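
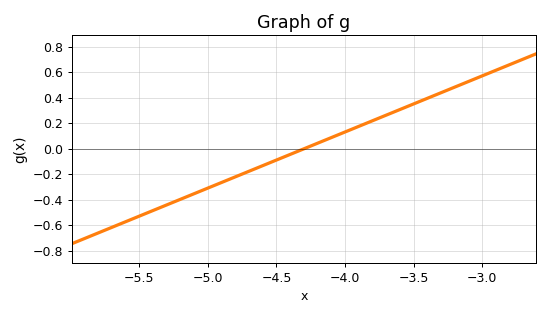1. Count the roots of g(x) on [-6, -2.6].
1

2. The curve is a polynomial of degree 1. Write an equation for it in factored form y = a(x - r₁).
y = 0.44(x + 4.3)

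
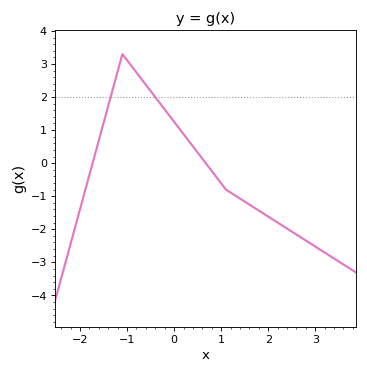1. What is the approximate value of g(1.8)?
-1.4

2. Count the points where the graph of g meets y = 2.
2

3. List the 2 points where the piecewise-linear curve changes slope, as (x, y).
(-1.1, 3.3); (1.1, -0.8)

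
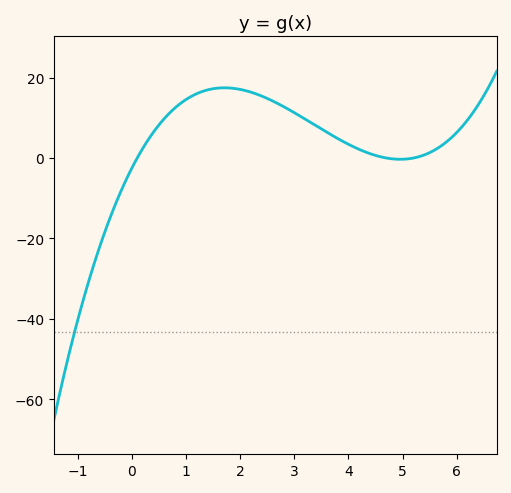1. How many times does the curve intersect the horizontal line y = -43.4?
1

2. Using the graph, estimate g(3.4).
8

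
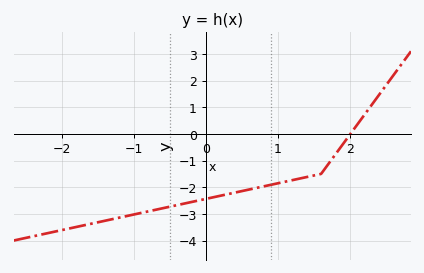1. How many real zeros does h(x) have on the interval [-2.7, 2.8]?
1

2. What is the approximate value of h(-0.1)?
-2.5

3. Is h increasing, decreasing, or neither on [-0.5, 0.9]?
increasing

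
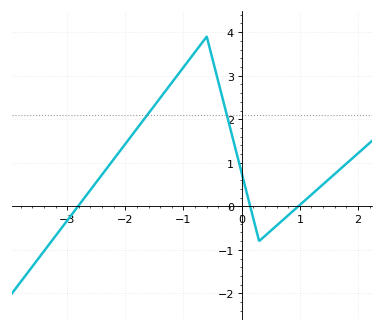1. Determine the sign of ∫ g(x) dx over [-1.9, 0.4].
positive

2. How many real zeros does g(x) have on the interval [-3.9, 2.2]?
3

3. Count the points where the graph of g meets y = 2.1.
2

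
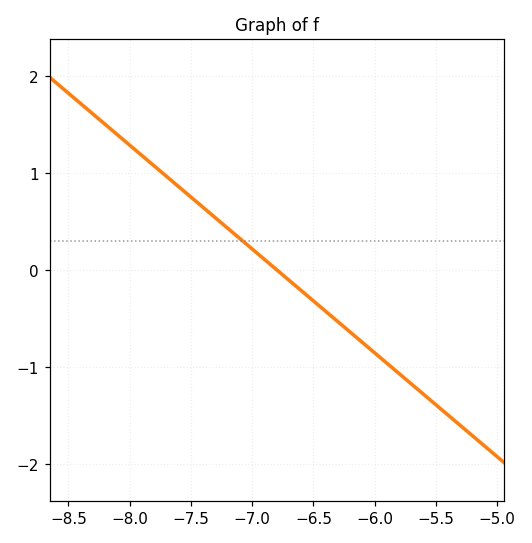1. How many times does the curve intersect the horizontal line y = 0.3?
1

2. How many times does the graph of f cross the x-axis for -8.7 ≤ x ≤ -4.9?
1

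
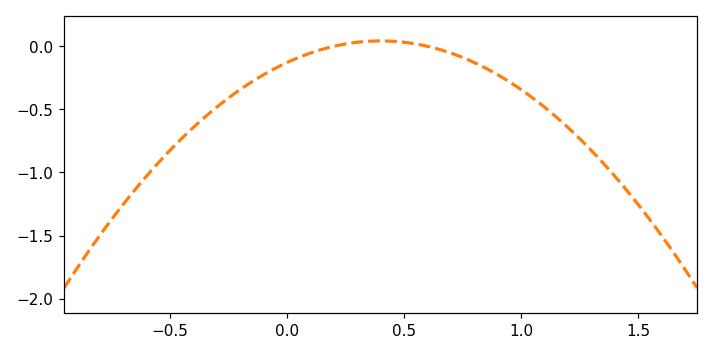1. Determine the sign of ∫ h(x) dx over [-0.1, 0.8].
negative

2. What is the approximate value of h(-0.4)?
-0.65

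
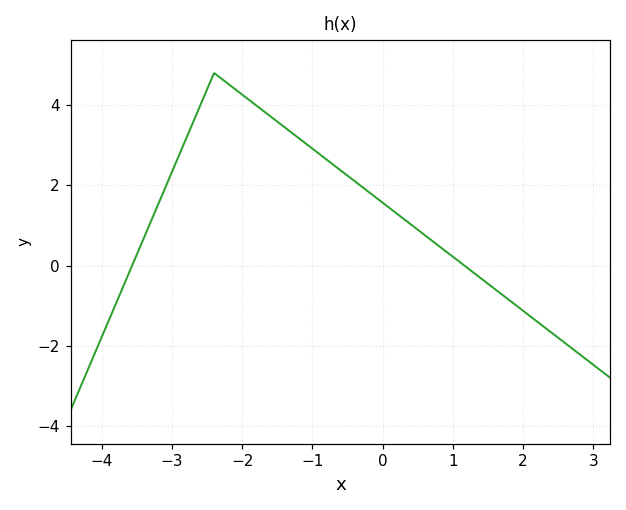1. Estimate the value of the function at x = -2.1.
4.4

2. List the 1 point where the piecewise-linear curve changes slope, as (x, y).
(-2.4, 4.8)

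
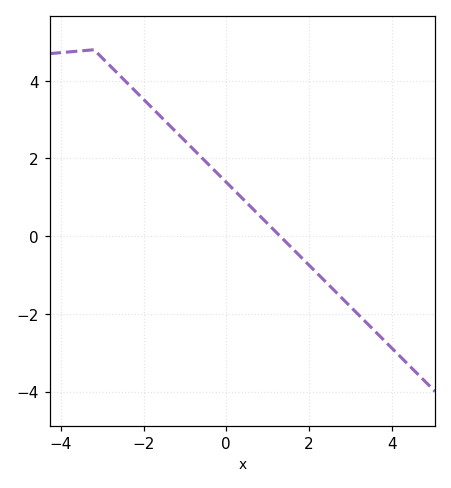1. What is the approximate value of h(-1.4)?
2.8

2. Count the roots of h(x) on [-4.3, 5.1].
1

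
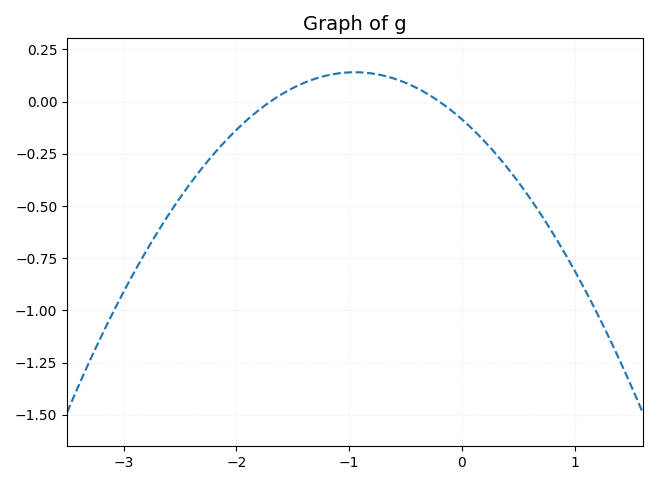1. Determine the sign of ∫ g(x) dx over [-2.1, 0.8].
negative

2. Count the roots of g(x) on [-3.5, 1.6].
2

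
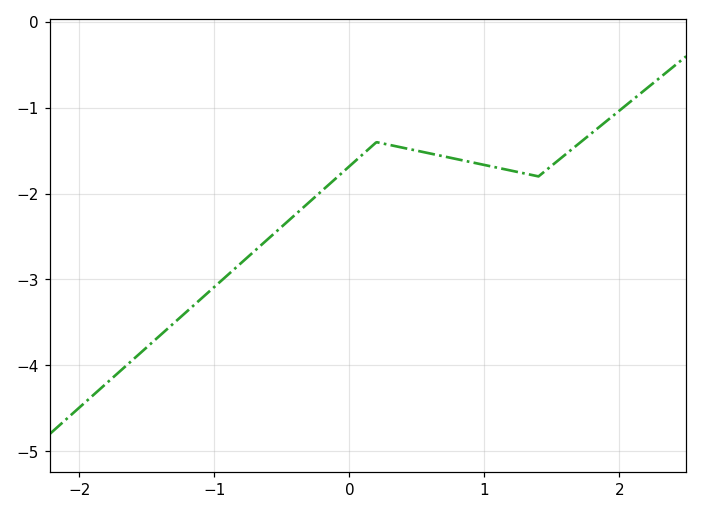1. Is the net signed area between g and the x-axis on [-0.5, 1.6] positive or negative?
negative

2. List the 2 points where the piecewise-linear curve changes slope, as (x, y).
(0.2, -1.4); (1.4, -1.8)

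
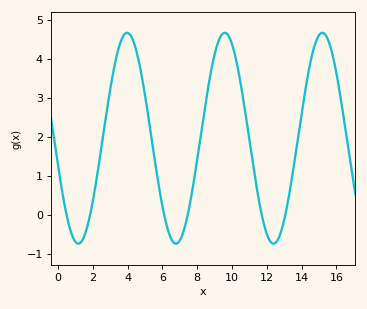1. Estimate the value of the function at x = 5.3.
2.2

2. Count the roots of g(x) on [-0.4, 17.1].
6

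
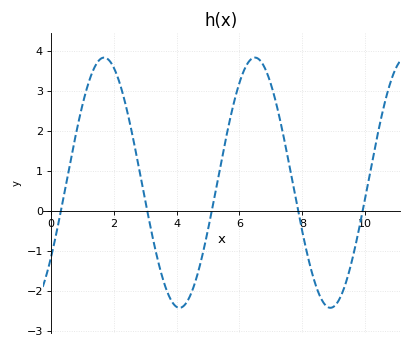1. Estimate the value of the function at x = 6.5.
3.84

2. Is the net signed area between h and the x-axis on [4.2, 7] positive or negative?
positive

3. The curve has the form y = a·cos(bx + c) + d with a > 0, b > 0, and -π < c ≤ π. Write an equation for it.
y = 3.13cos(1.31x - 2.22) + 0.71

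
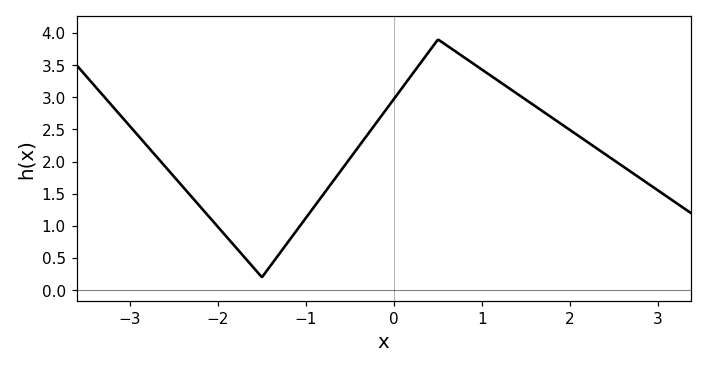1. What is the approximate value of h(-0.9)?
1.31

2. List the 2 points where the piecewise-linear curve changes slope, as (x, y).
(-1.5, 0.2); (0.5, 3.9)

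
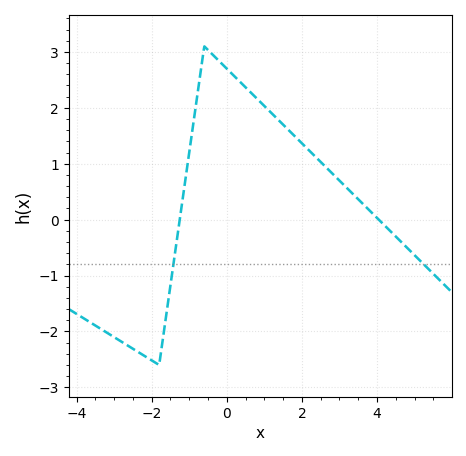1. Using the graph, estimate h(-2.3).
-2.39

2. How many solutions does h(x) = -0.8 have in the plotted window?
2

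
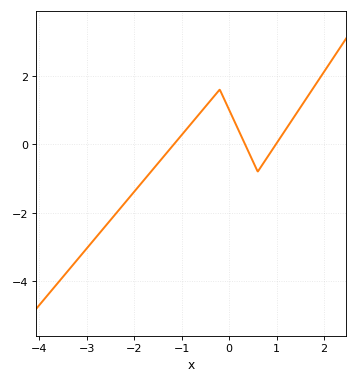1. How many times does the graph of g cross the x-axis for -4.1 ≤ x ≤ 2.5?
3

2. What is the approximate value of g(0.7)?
-0.591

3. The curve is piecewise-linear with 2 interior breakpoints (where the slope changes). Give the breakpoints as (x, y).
(-0.2, 1.6); (0.6, -0.8)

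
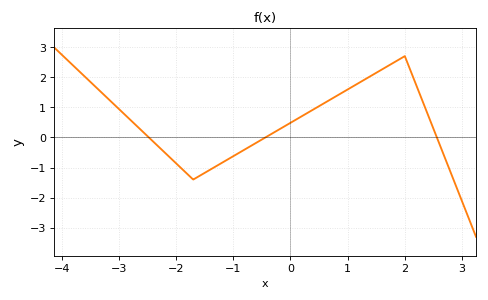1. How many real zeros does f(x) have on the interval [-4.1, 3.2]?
3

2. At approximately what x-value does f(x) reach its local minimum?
-1.7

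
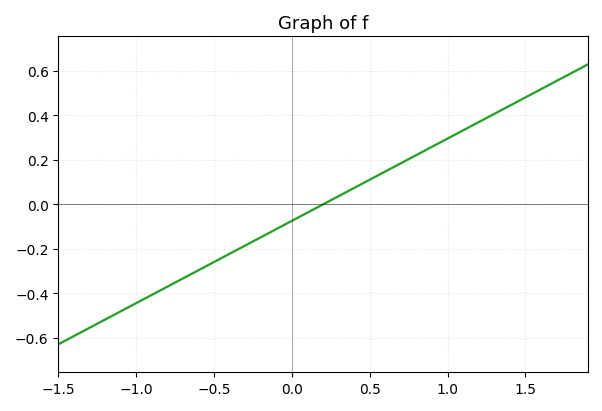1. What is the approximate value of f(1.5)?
0.481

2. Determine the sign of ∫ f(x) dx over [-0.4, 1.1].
positive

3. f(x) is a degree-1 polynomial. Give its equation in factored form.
y = 0.37(x - 0.2)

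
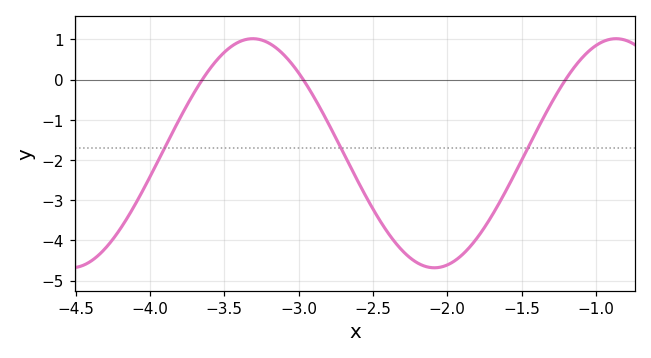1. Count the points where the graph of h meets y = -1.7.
3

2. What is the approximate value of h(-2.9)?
-0.414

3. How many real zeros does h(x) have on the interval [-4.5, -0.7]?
3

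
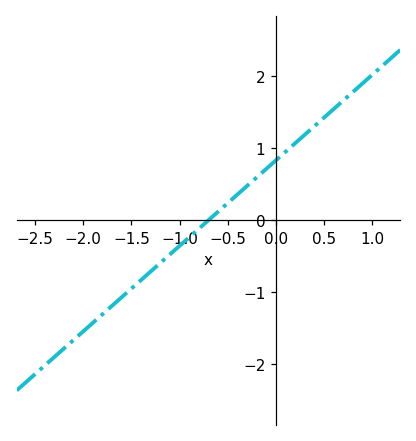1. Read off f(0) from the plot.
0.833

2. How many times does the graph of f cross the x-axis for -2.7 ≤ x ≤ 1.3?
1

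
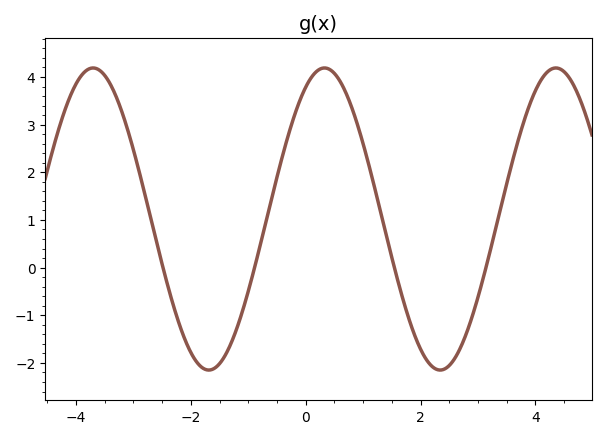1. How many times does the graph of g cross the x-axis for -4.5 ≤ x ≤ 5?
4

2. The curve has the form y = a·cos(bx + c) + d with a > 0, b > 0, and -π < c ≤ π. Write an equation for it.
y = 3.17cos(1.56x - 0.51) + 1.02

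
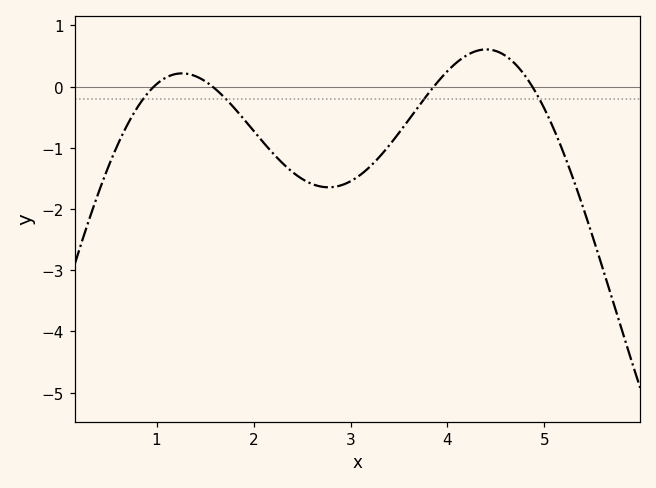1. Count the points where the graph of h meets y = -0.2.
4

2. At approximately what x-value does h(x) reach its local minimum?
2.77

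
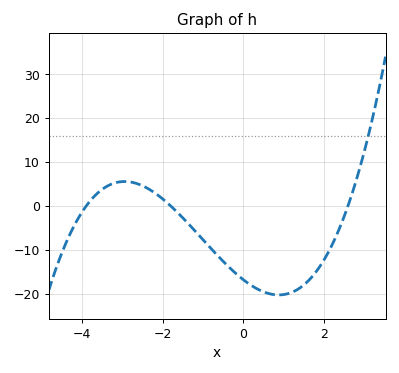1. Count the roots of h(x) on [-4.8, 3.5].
3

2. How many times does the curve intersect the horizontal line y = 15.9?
1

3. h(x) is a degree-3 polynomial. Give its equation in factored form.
y = 0.92(x + 3.9)(x + 1.8)(x - 2.6)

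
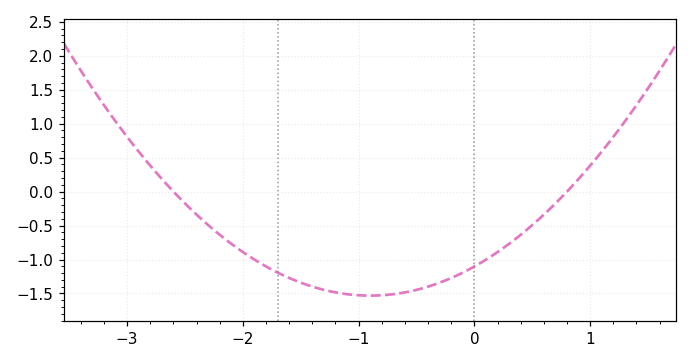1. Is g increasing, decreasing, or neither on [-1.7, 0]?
neither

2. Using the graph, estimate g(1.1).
0.588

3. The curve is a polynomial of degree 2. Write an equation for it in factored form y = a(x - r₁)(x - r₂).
y = 0.53(x + 2.6)(x - 0.8)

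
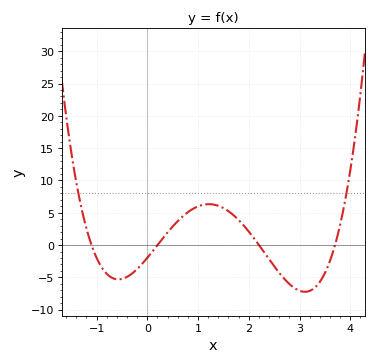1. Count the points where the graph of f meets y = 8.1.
2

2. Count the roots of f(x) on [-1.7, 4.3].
4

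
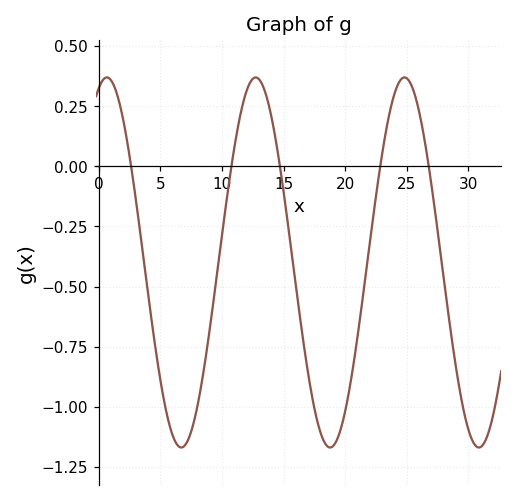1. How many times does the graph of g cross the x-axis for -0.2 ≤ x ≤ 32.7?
5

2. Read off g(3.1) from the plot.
-0.18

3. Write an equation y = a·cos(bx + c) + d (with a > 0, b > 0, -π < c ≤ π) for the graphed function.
y = 0.77cos(0.52x - 0.34) - 0.4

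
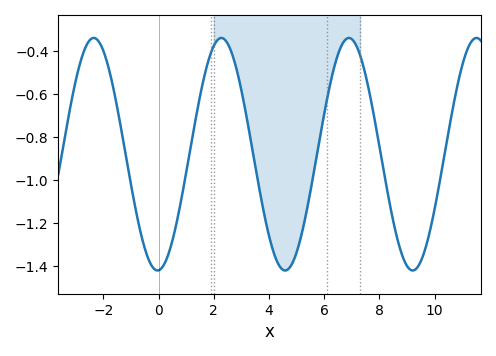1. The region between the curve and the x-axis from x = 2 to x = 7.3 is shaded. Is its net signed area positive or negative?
negative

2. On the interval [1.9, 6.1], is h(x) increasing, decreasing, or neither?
neither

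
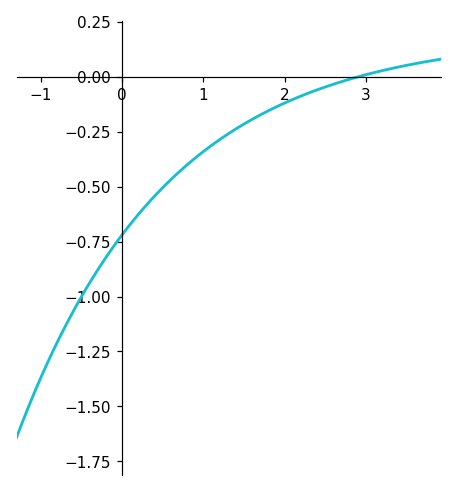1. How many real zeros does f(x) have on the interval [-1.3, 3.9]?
1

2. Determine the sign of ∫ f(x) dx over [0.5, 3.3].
negative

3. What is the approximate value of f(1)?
-0.34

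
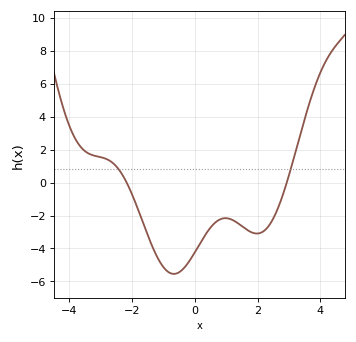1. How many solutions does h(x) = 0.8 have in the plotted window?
2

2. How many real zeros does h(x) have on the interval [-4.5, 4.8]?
2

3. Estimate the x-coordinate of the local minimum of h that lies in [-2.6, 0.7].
-0.669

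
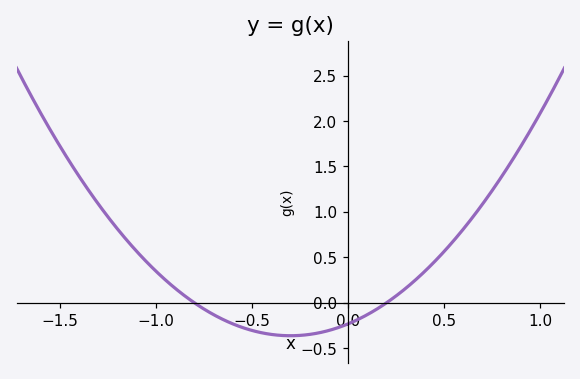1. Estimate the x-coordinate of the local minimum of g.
-0.3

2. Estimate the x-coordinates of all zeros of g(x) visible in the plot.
-0.8, 0.2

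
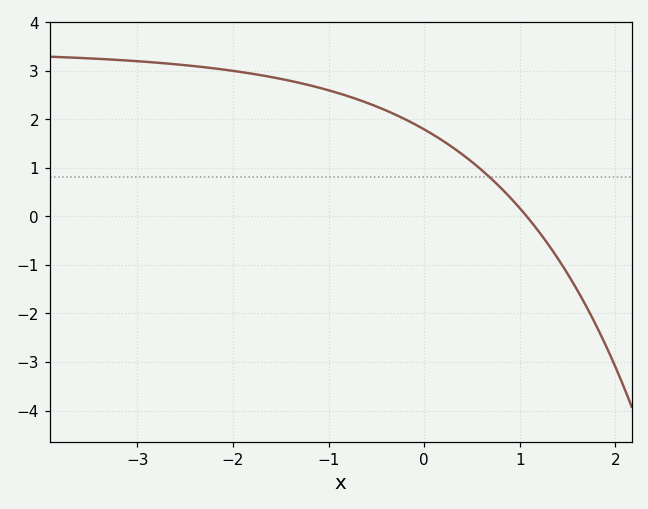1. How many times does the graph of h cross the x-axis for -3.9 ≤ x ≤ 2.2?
1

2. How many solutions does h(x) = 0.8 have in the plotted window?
1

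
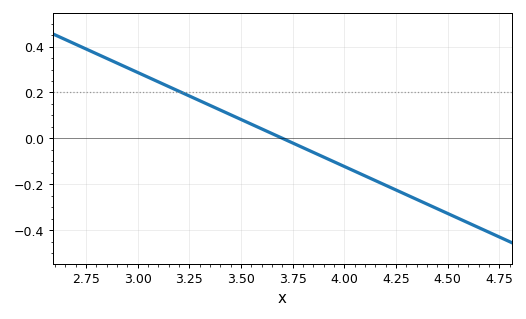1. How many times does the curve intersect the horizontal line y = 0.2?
1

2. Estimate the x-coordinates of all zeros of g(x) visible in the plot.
3.7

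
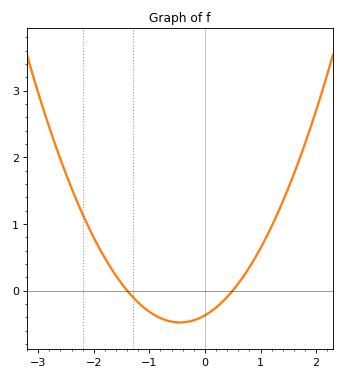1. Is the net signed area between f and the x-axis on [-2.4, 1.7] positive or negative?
positive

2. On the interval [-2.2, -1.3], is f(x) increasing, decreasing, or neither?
decreasing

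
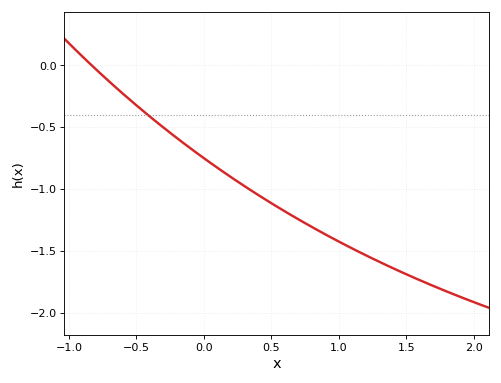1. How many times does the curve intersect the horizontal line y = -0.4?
1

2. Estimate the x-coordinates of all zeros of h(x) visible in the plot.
-0.832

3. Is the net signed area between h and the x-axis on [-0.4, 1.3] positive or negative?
negative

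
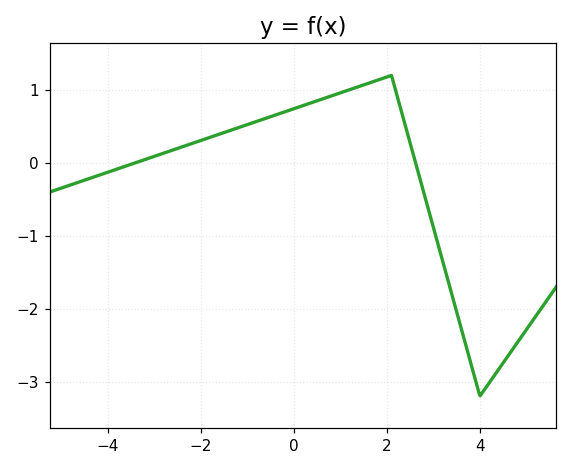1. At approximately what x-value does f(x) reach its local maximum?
2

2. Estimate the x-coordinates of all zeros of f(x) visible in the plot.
-3.4, 2.6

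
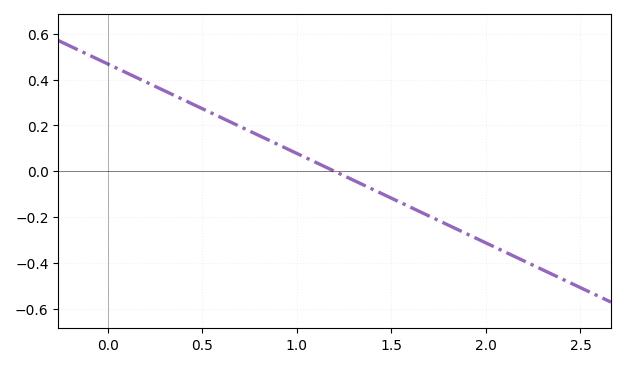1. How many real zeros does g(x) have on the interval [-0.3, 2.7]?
1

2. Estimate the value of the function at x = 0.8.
0.156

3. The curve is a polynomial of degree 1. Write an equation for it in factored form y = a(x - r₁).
y = -0.39(x - 1.2)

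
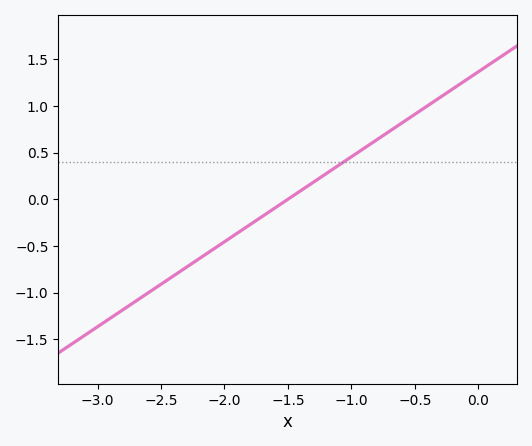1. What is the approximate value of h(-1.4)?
0.1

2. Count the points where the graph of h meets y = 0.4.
1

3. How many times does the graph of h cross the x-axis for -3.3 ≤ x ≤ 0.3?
1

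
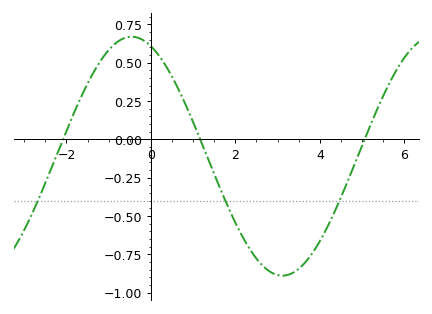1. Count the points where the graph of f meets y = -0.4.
3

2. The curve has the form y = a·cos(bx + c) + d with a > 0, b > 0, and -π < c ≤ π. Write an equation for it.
y = 0.78cos(0.88x + 0.402) - 0.11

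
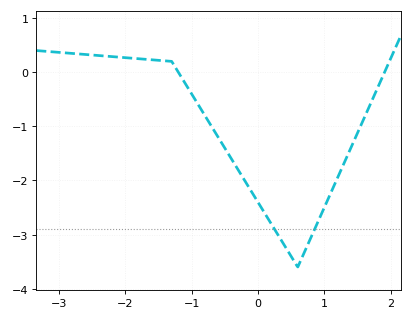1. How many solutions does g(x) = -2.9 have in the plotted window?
2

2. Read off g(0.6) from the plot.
-3.6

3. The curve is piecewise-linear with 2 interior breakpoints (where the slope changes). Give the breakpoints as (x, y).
(-1.3, 0.2); (0.6, -3.6)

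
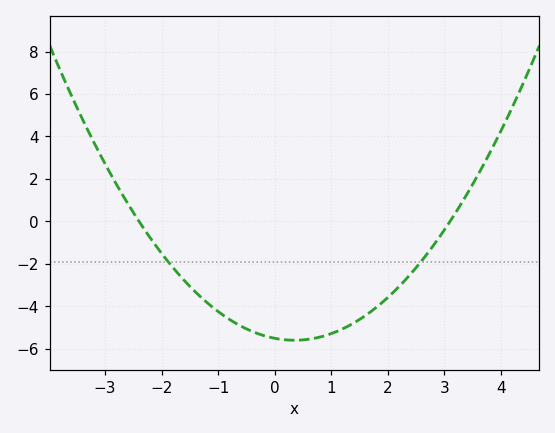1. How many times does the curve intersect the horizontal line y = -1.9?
2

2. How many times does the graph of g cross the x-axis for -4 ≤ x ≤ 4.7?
2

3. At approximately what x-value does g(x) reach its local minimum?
0.4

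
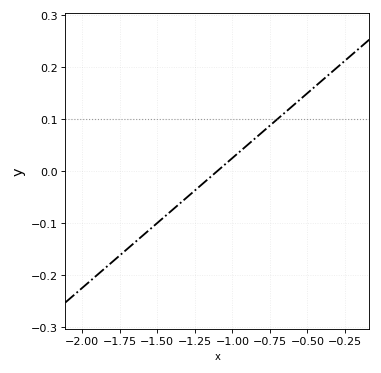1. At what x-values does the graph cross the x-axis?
-1.1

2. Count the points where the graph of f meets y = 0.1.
1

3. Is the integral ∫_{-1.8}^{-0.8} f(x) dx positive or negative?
negative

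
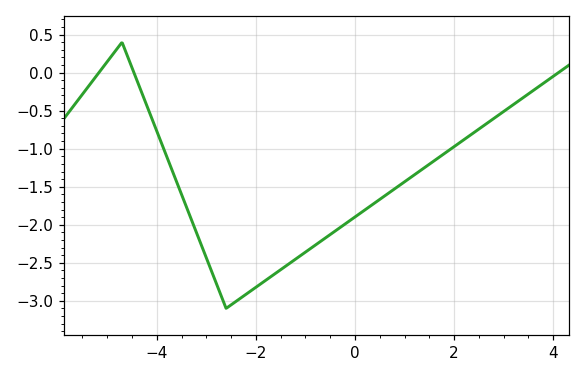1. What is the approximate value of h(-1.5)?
-2.6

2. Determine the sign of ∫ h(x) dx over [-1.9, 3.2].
negative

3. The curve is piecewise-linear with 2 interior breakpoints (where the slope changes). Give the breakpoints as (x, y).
(-4.7, 0.4); (-2.6, -3.1)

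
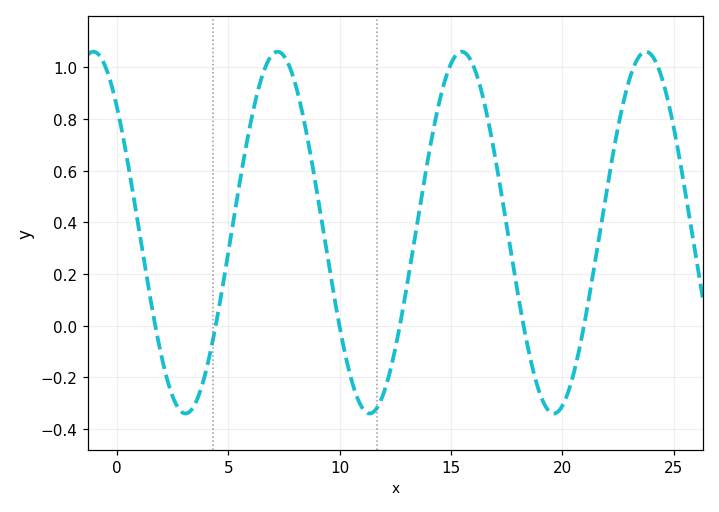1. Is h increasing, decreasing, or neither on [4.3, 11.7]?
neither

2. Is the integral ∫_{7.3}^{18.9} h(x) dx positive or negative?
positive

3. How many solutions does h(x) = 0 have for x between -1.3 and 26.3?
6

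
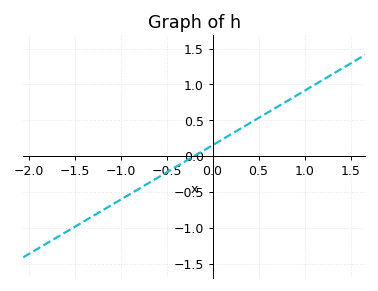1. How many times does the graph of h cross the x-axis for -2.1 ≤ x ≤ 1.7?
1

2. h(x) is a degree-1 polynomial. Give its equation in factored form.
y = 0.76(x + 0.2)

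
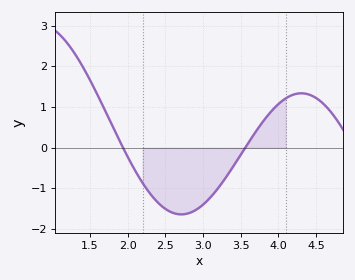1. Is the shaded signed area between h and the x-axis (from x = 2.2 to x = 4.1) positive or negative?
negative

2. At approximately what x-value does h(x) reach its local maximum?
4.3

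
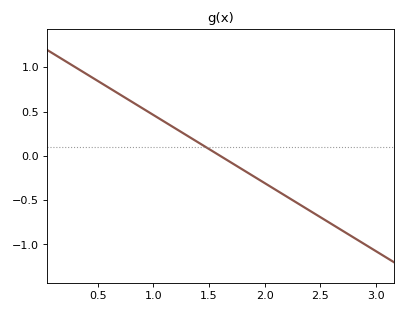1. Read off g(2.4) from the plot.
-0.6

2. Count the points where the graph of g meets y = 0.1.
1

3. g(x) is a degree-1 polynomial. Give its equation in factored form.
y = -0.77(x - 1.6)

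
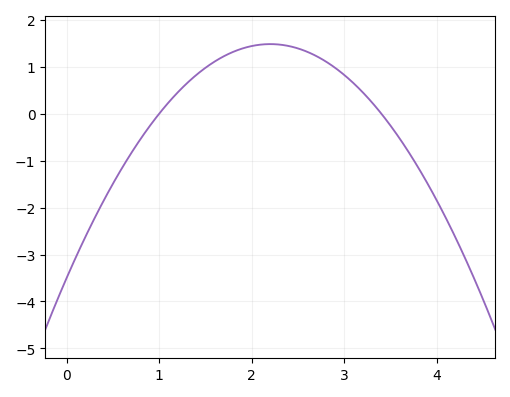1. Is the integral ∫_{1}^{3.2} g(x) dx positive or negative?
positive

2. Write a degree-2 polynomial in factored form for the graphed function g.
y = -1.03(x - 1)(x - 3.4)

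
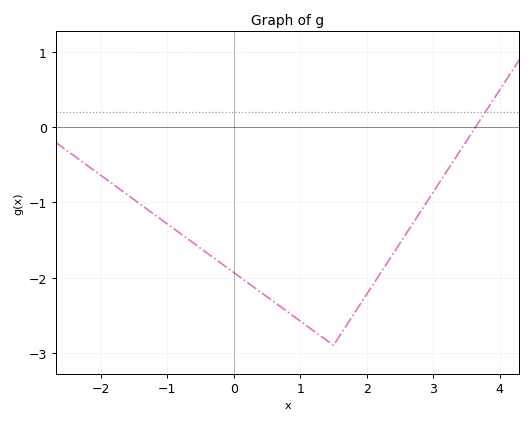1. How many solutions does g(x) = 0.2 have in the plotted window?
1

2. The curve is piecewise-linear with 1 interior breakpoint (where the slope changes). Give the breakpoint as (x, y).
(1.5, -2.9)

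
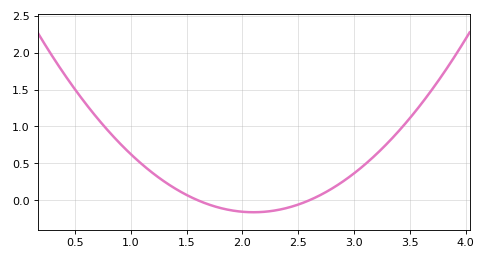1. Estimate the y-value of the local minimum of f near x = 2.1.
-0.15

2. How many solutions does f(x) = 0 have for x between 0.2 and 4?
2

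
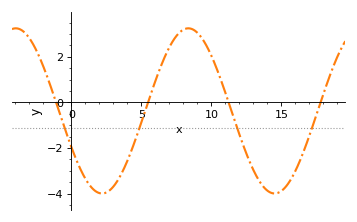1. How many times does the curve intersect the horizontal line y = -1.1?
4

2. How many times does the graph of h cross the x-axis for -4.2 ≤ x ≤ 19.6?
4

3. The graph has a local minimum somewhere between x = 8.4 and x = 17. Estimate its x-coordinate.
14.5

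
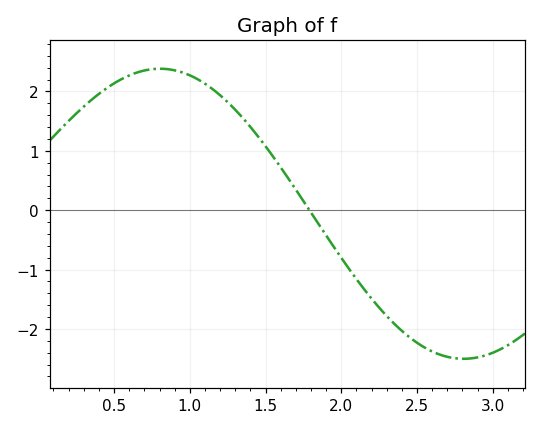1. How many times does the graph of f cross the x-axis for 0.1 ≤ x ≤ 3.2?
1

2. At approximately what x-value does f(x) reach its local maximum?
0.8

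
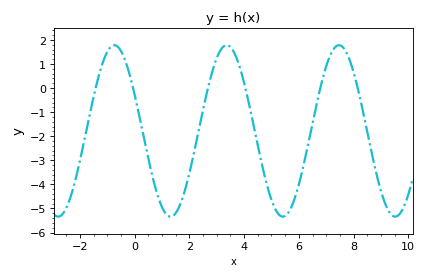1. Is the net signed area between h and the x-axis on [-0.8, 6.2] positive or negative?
negative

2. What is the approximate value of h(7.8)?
1.3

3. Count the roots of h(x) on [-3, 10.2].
6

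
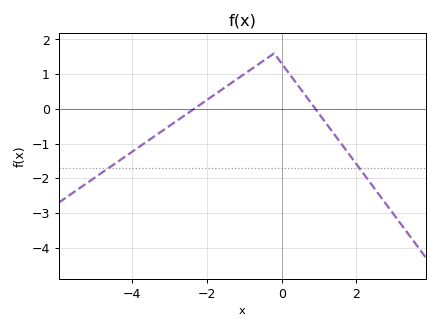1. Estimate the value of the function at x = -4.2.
-1.38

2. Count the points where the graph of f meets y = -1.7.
2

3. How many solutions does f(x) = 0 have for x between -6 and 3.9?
2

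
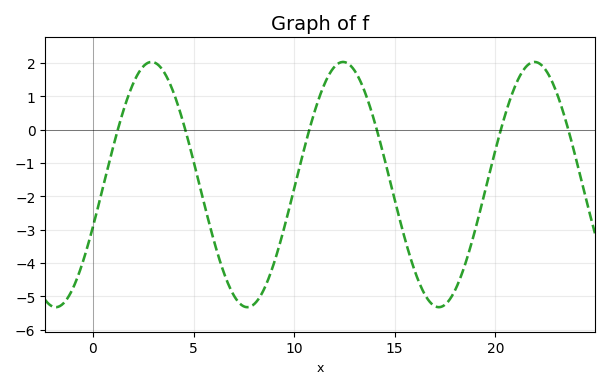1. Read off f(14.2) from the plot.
-0.205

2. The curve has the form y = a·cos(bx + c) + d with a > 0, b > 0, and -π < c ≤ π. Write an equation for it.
y = 3.68cos(0.66x - 1.92) - 1.65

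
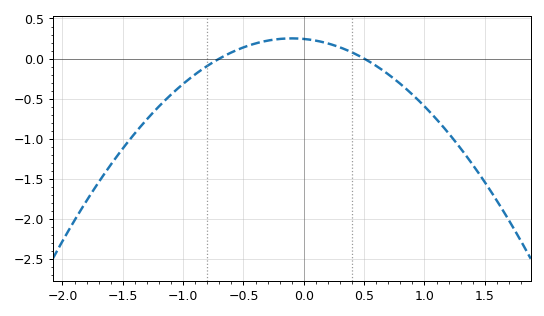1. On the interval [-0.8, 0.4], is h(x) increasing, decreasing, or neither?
neither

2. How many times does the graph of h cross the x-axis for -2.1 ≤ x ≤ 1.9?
2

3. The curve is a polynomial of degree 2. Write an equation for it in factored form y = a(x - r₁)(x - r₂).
y = -0.7(x + 0.7)(x - 0.5)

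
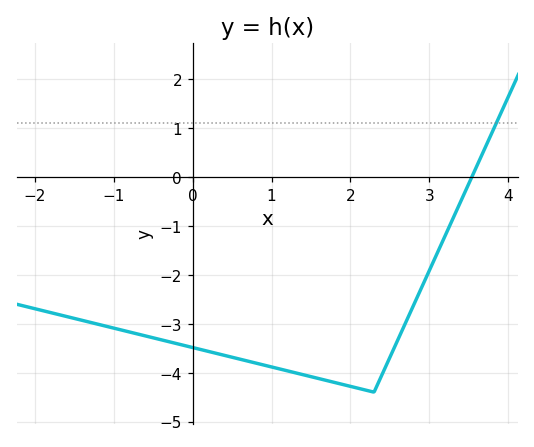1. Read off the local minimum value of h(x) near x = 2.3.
-4.4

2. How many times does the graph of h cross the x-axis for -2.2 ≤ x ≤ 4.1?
1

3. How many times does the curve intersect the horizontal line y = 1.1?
1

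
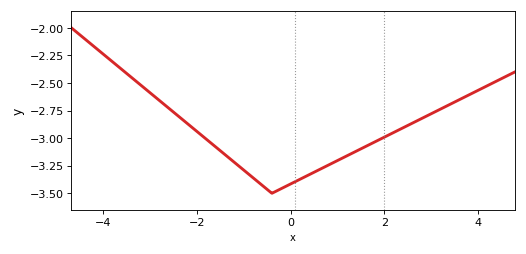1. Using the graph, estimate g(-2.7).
-2.7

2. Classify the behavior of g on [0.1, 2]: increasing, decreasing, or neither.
increasing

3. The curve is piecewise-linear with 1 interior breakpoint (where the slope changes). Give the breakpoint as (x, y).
(-0.4, -3.5)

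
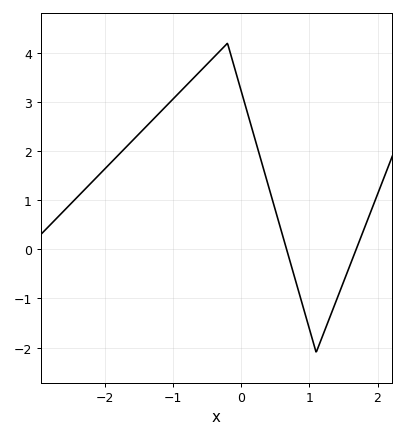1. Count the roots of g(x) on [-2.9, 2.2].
2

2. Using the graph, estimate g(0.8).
-0.6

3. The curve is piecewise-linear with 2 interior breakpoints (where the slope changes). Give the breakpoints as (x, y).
(-0.2, 4.2); (1.1, -2.1)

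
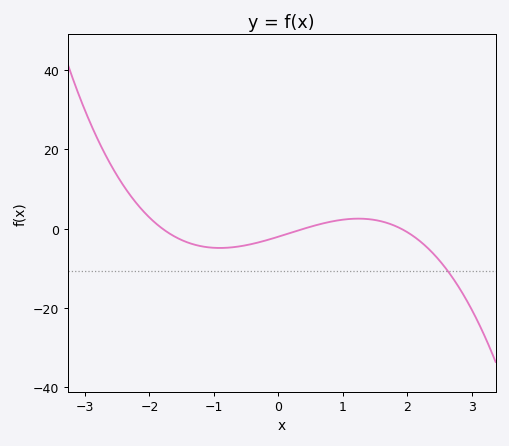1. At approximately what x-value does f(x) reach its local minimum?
-0.909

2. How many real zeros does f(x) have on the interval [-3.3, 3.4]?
3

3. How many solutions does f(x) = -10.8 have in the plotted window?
1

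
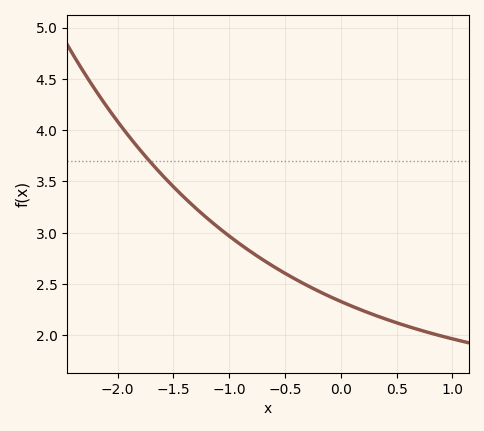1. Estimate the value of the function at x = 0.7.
2.05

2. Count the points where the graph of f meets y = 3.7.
1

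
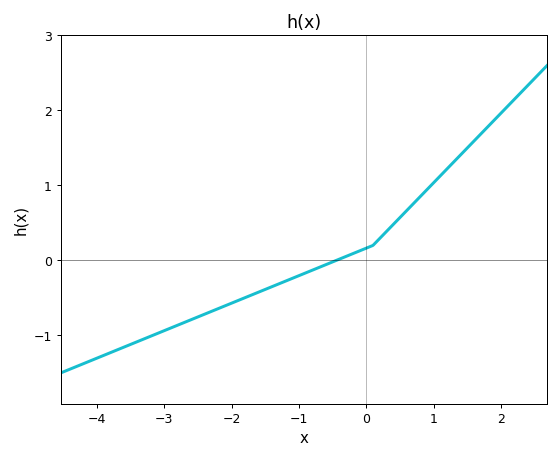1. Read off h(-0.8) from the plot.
-0.1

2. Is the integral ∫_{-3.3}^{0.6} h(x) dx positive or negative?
negative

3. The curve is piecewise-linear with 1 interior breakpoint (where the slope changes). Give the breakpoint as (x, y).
(0.1, 0.2)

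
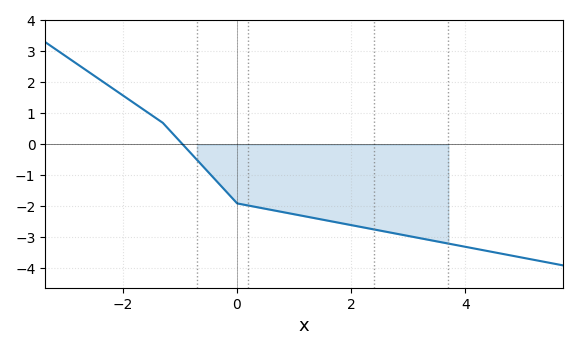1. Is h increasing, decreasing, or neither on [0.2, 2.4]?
decreasing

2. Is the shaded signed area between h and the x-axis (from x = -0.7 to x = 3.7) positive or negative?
negative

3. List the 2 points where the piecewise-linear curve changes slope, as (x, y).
(-1.3, 0.7); (0, -1.9)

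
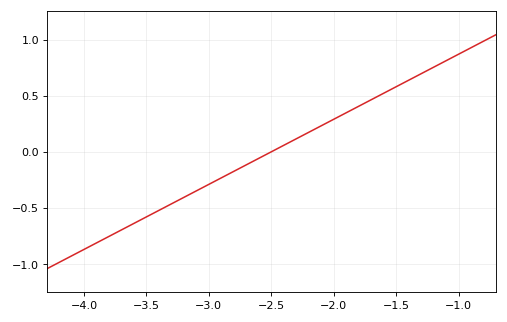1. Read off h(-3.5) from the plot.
-0.6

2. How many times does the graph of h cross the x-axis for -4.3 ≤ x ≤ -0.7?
1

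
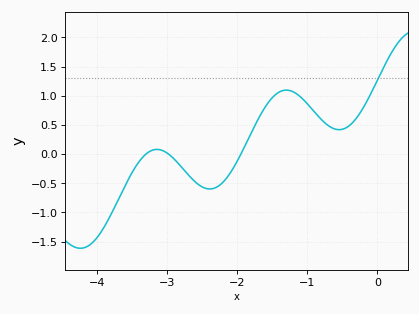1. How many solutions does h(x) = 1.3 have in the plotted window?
1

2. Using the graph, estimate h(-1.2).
1.06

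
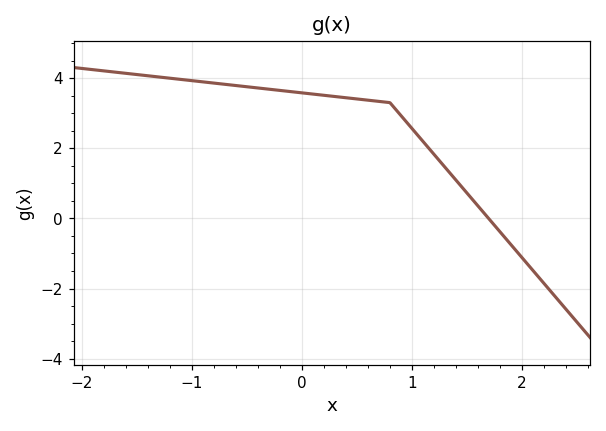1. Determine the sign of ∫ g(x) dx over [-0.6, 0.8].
positive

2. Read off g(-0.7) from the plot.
3.8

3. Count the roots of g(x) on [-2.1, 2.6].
1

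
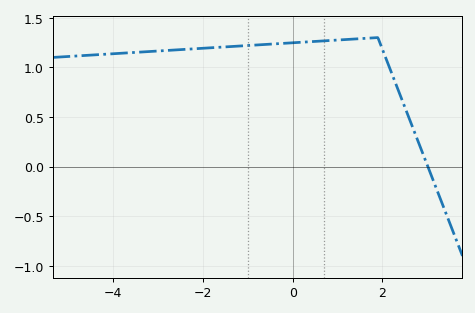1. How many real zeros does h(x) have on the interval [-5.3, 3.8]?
1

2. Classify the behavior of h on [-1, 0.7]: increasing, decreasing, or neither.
increasing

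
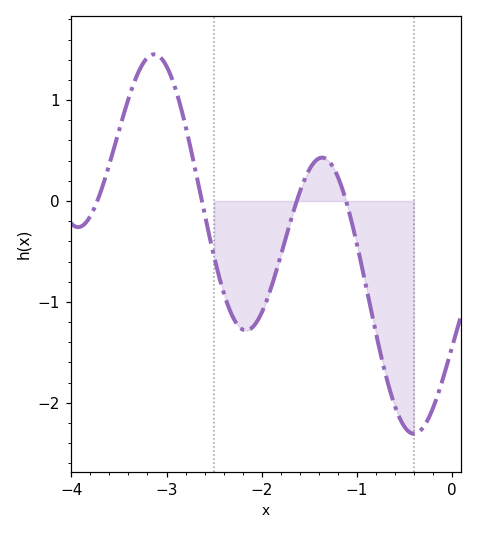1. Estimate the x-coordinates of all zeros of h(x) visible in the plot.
-3.73, -2.63, -1.63, -1.11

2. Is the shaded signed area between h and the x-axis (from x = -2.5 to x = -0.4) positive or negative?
negative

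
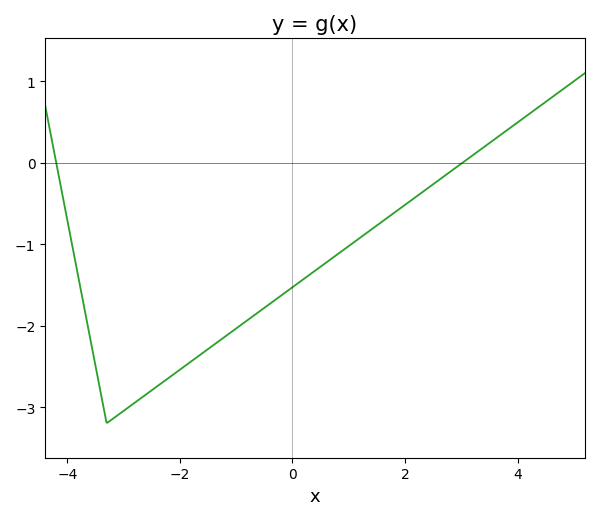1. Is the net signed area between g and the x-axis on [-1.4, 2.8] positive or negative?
negative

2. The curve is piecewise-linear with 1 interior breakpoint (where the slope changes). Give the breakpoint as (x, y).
(-3.3, -3.2)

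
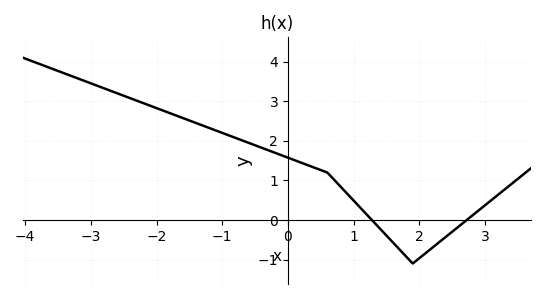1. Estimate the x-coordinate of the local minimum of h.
1.9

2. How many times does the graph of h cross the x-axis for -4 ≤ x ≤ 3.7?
2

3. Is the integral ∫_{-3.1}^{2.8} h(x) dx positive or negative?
positive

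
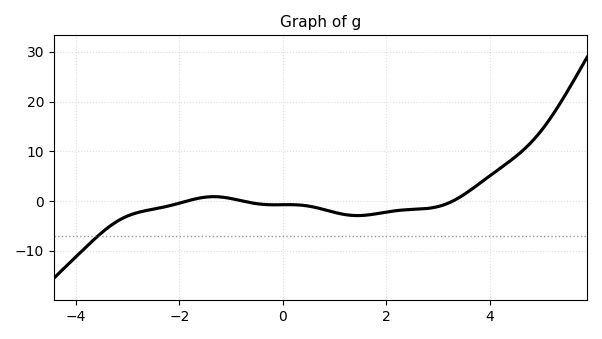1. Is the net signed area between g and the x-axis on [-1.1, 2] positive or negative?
negative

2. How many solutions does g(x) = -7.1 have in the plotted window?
1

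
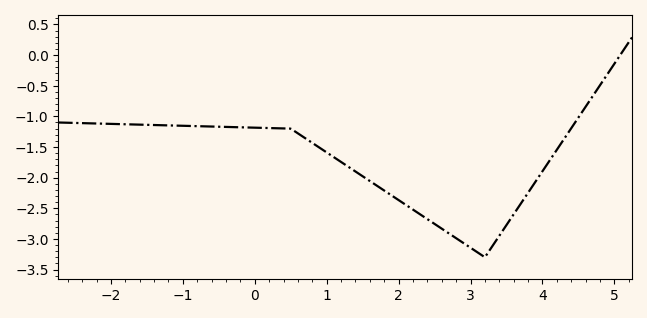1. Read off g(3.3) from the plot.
-3.1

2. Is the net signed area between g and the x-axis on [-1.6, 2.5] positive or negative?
negative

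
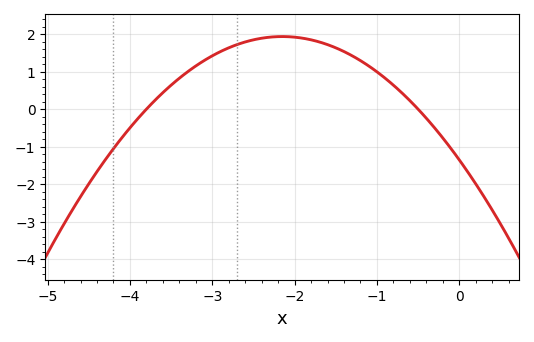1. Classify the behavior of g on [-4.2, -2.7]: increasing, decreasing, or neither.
increasing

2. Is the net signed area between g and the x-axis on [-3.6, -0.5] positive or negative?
positive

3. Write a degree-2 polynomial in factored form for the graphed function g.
y = -0.71(x + 3.8)(x + 0.5)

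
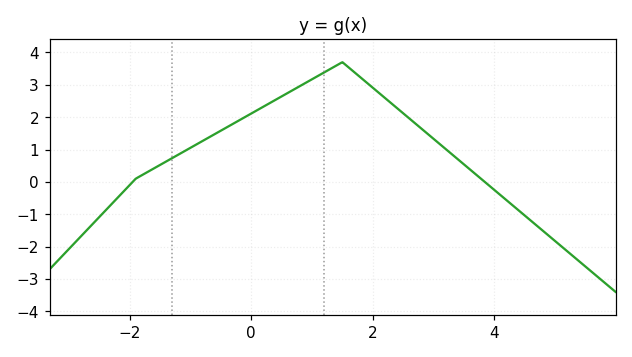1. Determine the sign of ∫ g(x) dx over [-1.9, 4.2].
positive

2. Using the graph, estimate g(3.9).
-0.091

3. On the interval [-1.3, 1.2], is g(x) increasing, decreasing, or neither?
increasing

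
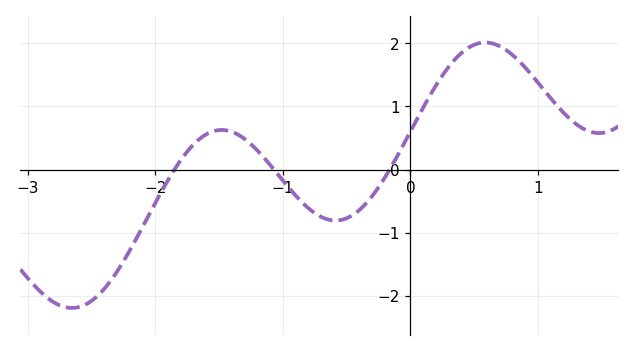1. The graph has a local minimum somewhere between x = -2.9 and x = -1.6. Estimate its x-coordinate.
-2.65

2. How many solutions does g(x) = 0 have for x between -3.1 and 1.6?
3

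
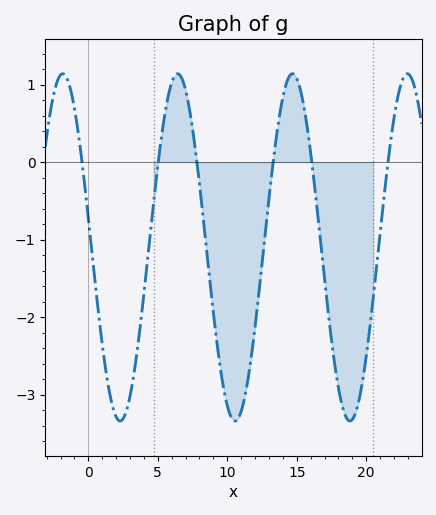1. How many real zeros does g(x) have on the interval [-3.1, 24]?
6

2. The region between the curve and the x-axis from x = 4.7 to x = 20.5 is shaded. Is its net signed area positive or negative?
negative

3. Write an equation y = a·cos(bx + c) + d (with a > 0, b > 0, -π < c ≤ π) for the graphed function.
y = 2.24cos(0.76x + 1.4) - 1.1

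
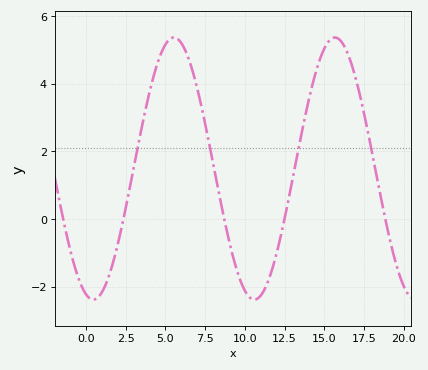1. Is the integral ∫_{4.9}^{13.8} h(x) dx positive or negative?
positive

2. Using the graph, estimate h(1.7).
-1.31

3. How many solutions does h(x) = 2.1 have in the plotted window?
4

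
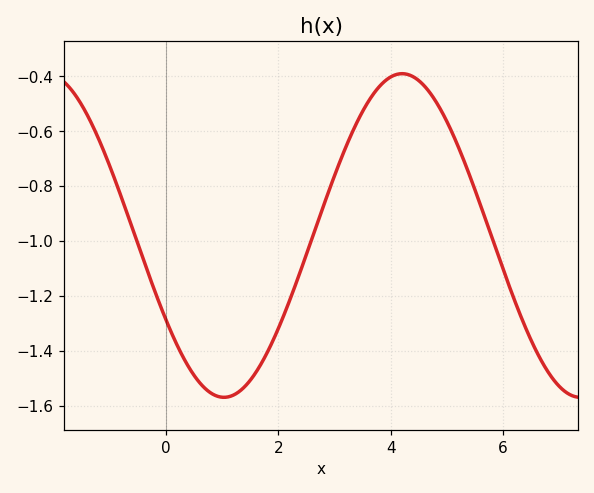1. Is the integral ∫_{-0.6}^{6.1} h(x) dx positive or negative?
negative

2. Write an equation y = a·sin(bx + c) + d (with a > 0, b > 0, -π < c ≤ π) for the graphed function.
y = 0.59sin(0.99x - 2.59) - 0.98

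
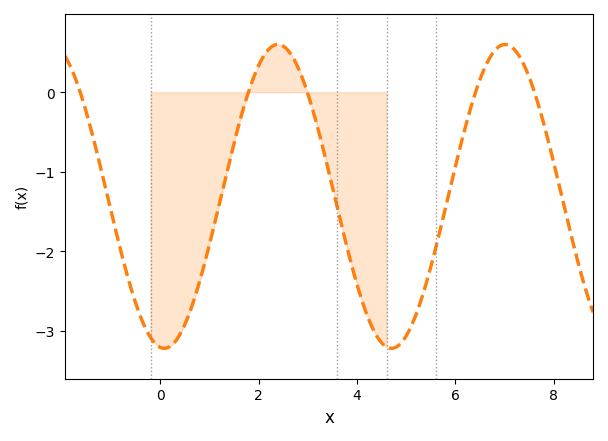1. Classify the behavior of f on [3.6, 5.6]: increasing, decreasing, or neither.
neither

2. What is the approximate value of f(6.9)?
0.6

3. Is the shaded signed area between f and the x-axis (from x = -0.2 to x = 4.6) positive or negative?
negative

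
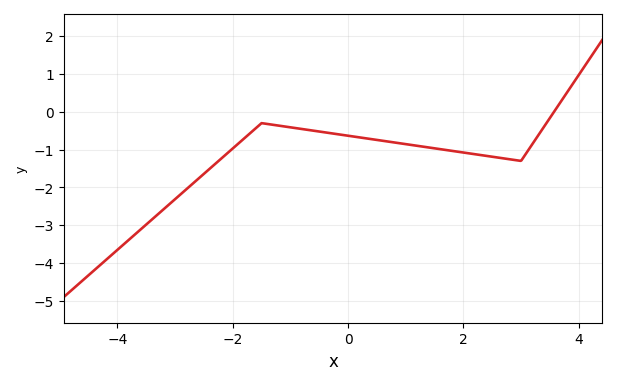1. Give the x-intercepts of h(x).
3.57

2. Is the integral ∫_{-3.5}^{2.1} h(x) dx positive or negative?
negative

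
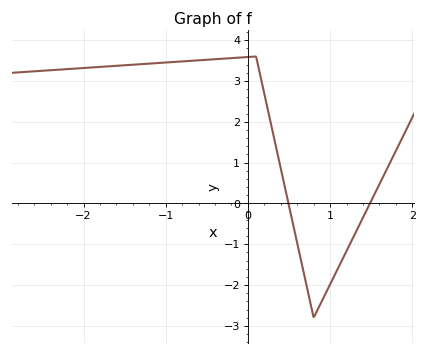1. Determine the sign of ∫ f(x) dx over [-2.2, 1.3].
positive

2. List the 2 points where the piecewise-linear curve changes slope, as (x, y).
(0.1, 3.6); (0.8, -2.8)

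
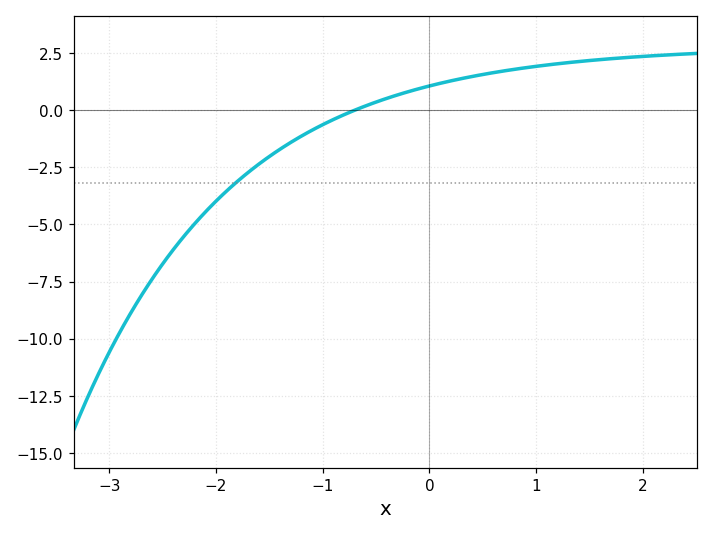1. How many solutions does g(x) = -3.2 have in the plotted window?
1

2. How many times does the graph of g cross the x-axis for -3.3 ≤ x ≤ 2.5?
1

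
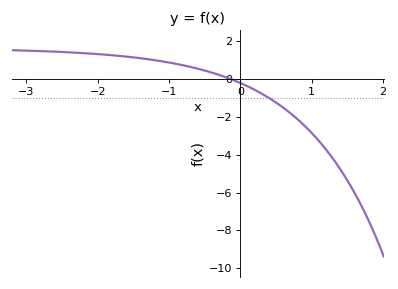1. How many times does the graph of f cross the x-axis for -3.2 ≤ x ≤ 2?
1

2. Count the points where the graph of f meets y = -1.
1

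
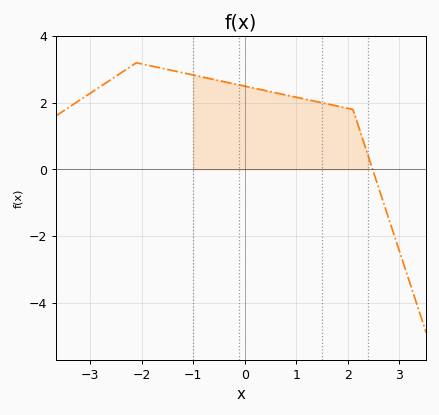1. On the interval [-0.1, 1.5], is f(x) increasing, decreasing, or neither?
decreasing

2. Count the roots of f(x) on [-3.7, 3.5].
1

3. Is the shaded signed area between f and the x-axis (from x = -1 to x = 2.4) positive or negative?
positive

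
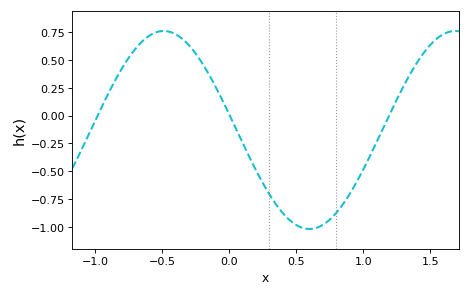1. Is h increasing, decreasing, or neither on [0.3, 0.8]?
neither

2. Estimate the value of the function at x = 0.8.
-0.85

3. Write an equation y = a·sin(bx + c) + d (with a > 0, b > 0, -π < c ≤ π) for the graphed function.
y = 0.89sin(2.9x + 3) - 0.13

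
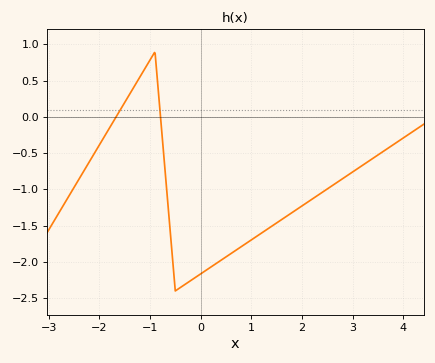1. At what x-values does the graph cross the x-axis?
-1.67, -0.791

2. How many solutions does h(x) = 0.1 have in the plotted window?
2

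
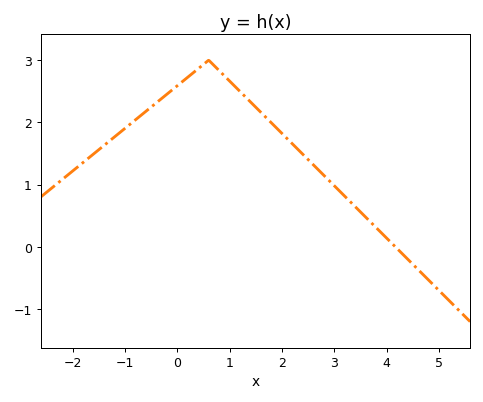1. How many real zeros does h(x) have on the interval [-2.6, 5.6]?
1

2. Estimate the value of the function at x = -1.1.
1.8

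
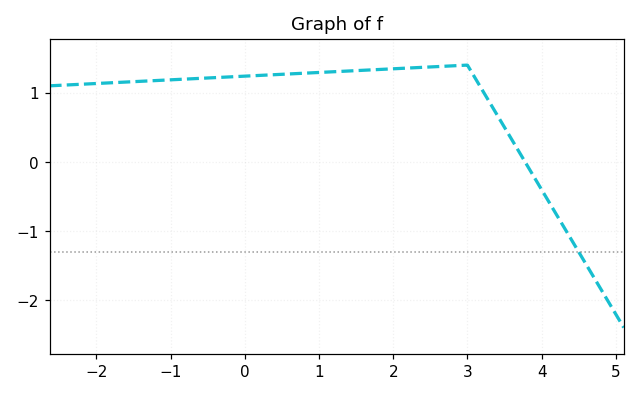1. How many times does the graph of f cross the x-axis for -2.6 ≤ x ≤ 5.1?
1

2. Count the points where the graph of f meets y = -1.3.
1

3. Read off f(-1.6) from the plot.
1.15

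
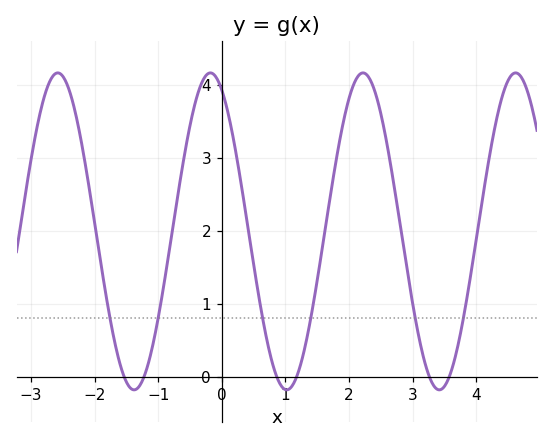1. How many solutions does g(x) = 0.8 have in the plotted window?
6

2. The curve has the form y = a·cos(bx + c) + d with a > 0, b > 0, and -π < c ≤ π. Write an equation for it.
y = 2.17cos(2.6x + 0.47) + 1.99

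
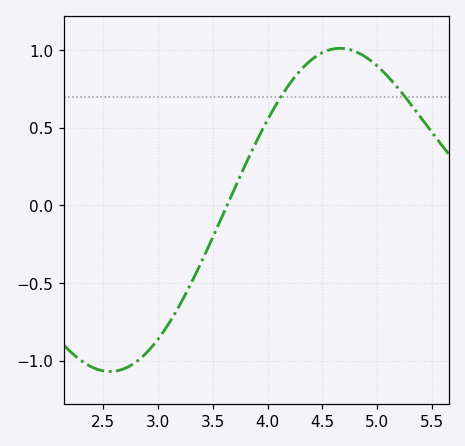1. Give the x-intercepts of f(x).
3.65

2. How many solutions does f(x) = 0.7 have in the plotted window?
2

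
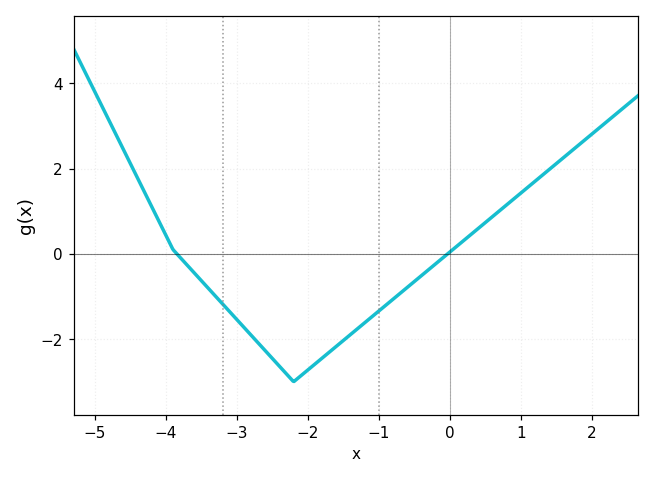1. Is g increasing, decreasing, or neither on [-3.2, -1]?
neither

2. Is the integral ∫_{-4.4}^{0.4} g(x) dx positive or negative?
negative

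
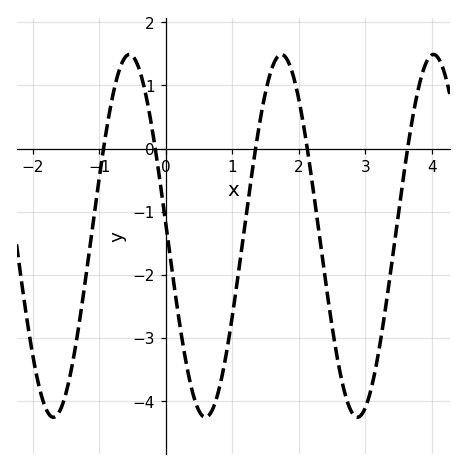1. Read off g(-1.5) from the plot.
-3.88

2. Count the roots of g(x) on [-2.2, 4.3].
5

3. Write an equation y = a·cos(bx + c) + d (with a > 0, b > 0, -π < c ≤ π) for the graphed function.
y = 2.87cos(2.75x + 1.5) - 1.38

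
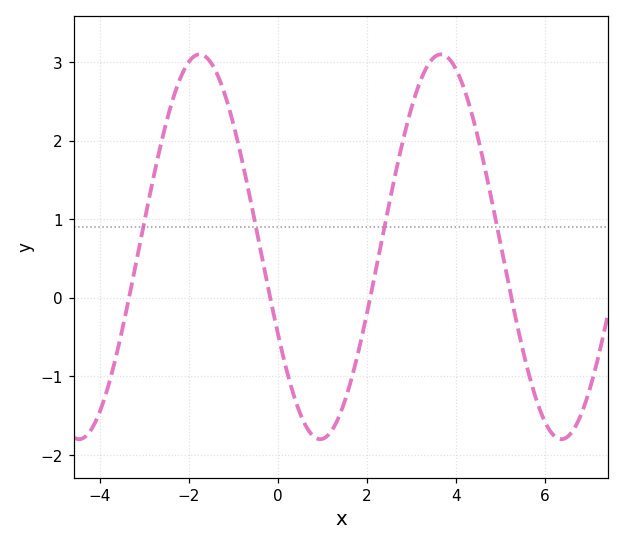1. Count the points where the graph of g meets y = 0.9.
4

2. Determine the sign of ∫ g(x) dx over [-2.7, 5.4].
positive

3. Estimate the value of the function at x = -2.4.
2.5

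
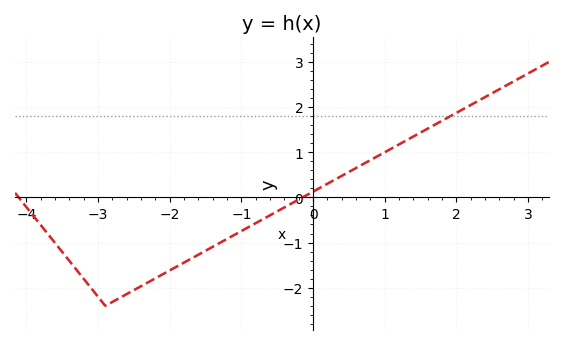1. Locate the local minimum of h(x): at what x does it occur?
-2.9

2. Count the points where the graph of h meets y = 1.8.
1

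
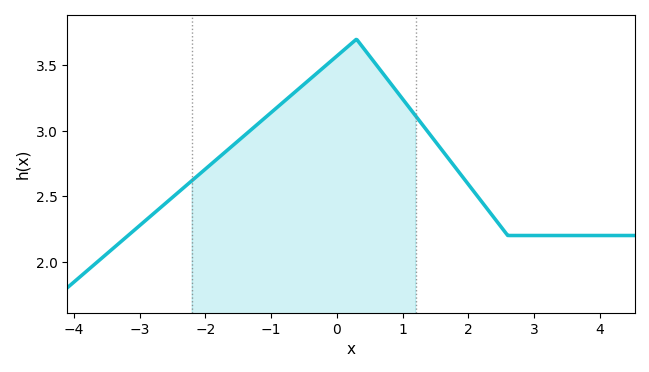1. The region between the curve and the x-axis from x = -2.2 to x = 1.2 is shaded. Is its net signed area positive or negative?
positive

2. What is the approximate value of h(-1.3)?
3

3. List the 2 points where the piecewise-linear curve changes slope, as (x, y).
(0.3, 3.7); (2.6, 2.2)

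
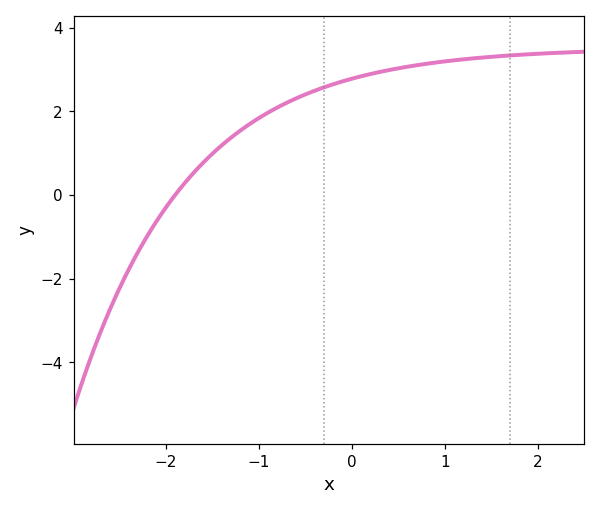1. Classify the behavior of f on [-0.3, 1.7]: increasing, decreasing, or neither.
increasing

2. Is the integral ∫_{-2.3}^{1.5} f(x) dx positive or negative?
positive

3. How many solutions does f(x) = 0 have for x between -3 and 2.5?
1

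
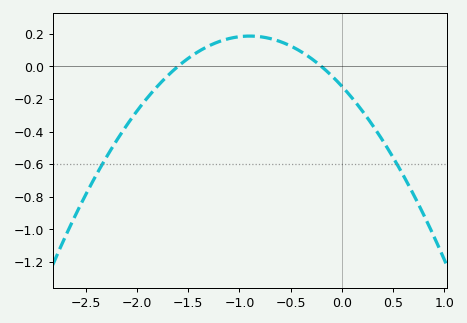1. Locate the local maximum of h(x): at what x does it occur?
-0.9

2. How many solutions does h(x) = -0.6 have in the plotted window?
2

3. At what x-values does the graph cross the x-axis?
-1.6, -0.2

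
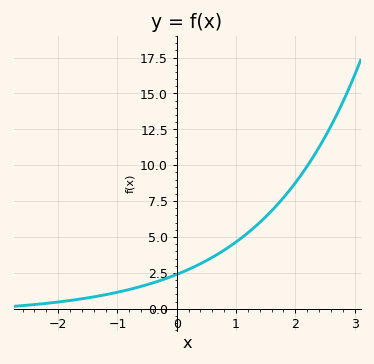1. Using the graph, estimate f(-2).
0.4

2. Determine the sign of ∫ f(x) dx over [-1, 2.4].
positive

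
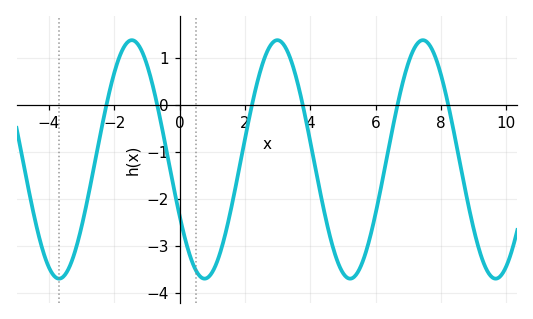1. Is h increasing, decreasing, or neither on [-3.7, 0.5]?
neither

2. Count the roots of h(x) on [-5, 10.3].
6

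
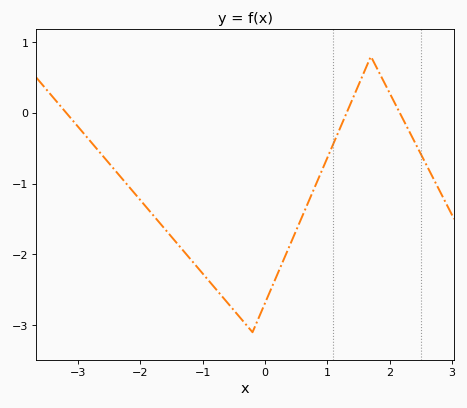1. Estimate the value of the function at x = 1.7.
0.8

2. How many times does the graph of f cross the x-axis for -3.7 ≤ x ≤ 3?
3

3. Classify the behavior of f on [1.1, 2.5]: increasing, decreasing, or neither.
neither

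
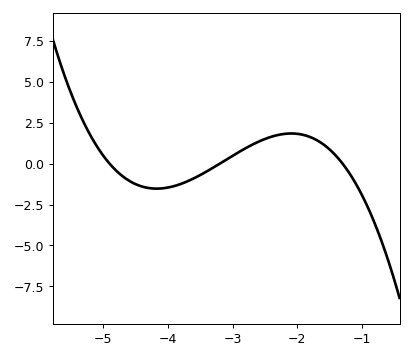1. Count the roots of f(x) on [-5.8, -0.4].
3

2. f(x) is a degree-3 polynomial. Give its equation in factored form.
y = -0.75(x + 4.9)(x + 3.2)(x + 1.3)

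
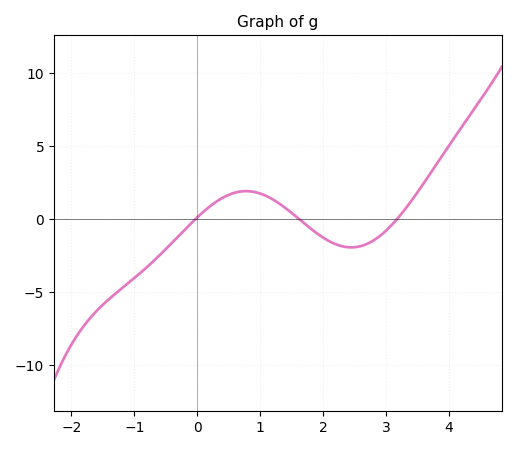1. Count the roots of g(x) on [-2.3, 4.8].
3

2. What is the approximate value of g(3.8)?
3.73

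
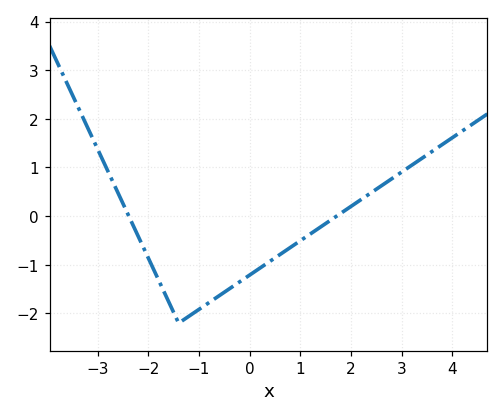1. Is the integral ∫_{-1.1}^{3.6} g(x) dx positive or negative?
negative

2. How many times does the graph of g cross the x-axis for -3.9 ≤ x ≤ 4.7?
2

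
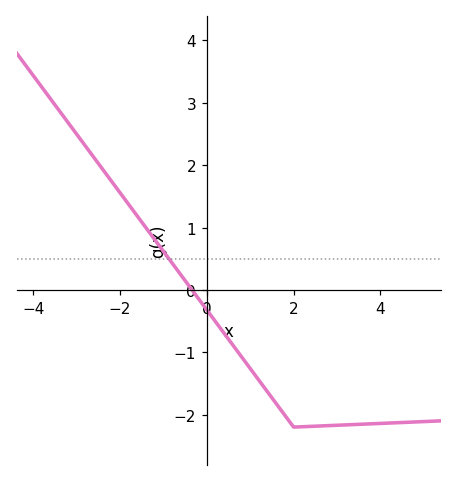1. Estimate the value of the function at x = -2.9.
2.4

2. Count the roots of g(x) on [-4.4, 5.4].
1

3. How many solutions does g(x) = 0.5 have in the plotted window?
1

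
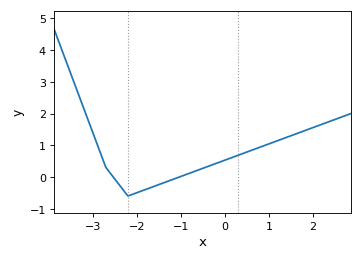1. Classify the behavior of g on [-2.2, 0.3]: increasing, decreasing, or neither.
increasing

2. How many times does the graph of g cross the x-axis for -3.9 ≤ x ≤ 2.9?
2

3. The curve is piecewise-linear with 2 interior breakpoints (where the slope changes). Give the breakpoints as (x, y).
(-2.7, 0.3); (-2.2, -0.6)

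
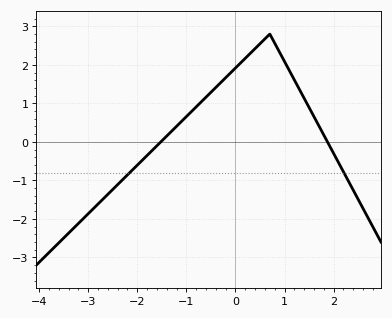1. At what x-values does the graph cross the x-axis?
-1.52, 1.87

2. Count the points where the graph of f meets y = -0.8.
2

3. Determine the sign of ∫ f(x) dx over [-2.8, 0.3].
positive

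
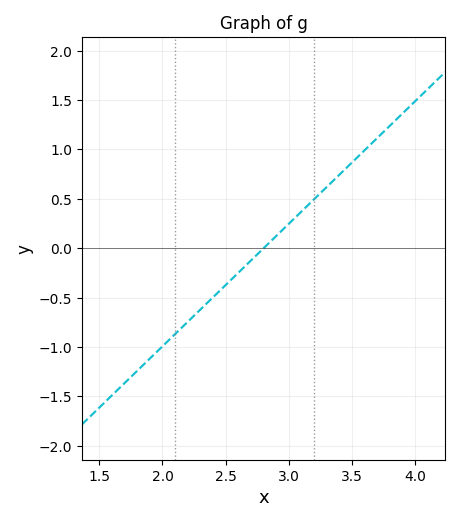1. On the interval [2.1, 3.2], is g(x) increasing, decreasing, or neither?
increasing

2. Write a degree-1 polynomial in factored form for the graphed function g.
y = 1.24(x - 2.8)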